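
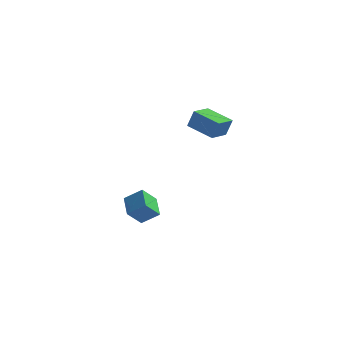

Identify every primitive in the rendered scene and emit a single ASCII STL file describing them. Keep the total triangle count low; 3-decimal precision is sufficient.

solid 
facet normal -0.892 0.376 0.253
outer loop
vertex -0.618 -3.292 2.328
vertex -0.266 -2.331 2.142
vertex -0.886 -3.358 1.482
endloop
endfacet
facet normal -0.339 -0.924 0.179
outer loop
vertex 0.326 -3.869 1.138
vertex -0.618 -3.292 2.328
vertex -0.886 -3.358 1.482
endloop
endfacet
facet normal -0.892 0.376 0.253
outer loop
vertex -0.886 -3.358 1.482
vertex -0.266 -2.331 2.142
vertex -0.534 -2.397 1.296
endloop
endfacet
facet normal -0.301 -0.074 -0.951
outer loop
vertex -0.534 -2.397 1.296
vertex 0.326 -3.869 1.138
vertex -0.886 -3.358 1.482
endloop
endfacet
facet normal 0.301 0.074 0.951
outer loop
vertex -0.618 -3.292 2.328
vertex 0.946 -2.842 1.798
vertex -0.266 -2.331 2.142
endloop
endfacet
facet normal -0.339 -0.924 0.179
outer loop
vertex 0.594 -3.803 1.984
vertex -0.618 -3.292 2.328
vertex 0.326 -3.869 1.138
endloop
endfacet
facet normal 0.301 0.074 0.951
outer loop
vertex 0.594 -3.803 1.984
vertex 0.946 -2.842 1.798
vertex -0.618 -3.292 2.328
endloop
endfacet
facet normal 0.339 0.924 -0.179
outer loop
vertex -0.266 -2.331 2.142
vertex 0.946 -2.842 1.798
vertex -0.534 -2.397 1.296
endloop
endfacet
facet normal -0.301 -0.074 -0.951
outer loop
vertex 0.678 -2.908 0.952
vertex 0.326 -3.869 1.138
vertex -0.534 -2.397 1.296
endloop
endfacet
facet normal 0.339 0.924 -0.179
outer loop
vertex -0.534 -2.397 1.296
vertex 0.946 -2.842 1.798
vertex 0.678 -2.908 0.952
endloop
endfacet
facet normal 0.892 -0.376 -0.253
outer loop
vertex 0.678 -2.908 0.952
vertex 0.594 -3.803 1.984
vertex 0.326 -3.869 1.138
endloop
endfacet
facet normal 0.892 -0.376 -0.253
outer loop
vertex 0.946 -2.842 1.798
vertex 0.594 -3.803 1.984
vertex 0.678 -2.908 0.952
endloop
endfacet
facet normal -0.806 -0.120 -0.580
outer loop
vertex -3.495 -3.632 -4.076
vertex -3.943 -2.661 -3.654
vertex -3.022 -3.079 -4.847
endloop
endfacet
facet normal 0.390 -0.845 -0.366
outer loop
vertex -2.217 -2.959 -4.266
vertex -3.495 -3.632 -4.076
vertex -3.022 -3.079 -4.847
endloop
endfacet
facet normal -0.806 -0.119 -0.580
outer loop
vertex -3.022 -3.079 -4.847
vertex -3.943 -2.661 -3.654
vertex -3.47 -2.107 -4.424
endloop
endfacet
facet normal 0.447 0.522 -0.727
outer loop
vertex -3.47 -2.107 -4.424
vertex -2.217 -2.959 -4.266
vertex -3.022 -3.079 -4.847
endloop
endfacet
facet normal -0.447 -0.522 0.727
outer loop
vertex -3.495 -3.632 -4.076
vertex -3.138 -2.541 -3.073
vertex -3.943 -2.661 -3.654
endloop
endfacet
facet normal 0.390 -0.844 -0.368
outer loop
vertex -2.69 -3.513 -3.496
vertex -3.495 -3.632 -4.076
vertex -2.217 -2.959 -4.266
endloop
endfacet
facet normal -0.446 -0.522 0.727
outer loop
vertex -2.69 -3.513 -3.496
vertex -3.138 -2.541 -3.073
vertex -3.495 -3.632 -4.076
endloop
endfacet
facet normal -0.391 0.844 0.367
outer loop
vertex -3.943 -2.661 -3.654
vertex -3.138 -2.541 -3.073
vertex -3.47 -2.107 -4.424
endloop
endfacet
facet normal 0.447 0.522 -0.727
outer loop
vertex -2.665 -1.988 -3.844
vertex -2.217 -2.959 -4.266
vertex -3.47 -2.107 -4.424
endloop
endfacet
facet normal -0.389 0.845 0.367
outer loop
vertex -3.47 -2.107 -4.424
vertex -3.138 -2.541 -3.073
vertex -2.665 -1.988 -3.844
endloop
endfacet
facet normal 0.805 0.119 0.581
outer loop
vertex -2.665 -1.988 -3.844
vertex -2.69 -3.513 -3.496
vertex -2.217 -2.959 -4.266
endloop
endfacet
facet normal 0.806 0.119 0.580
outer loop
vertex -3.138 -2.541 -3.073
vertex -2.69 -3.513 -3.496
vertex -2.665 -1.988 -3.844
endloop
endfacet

endsolid


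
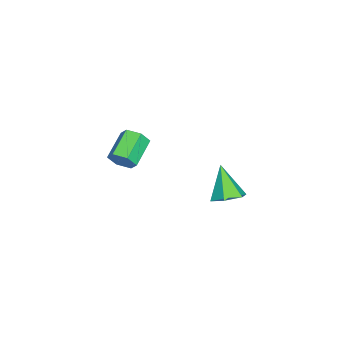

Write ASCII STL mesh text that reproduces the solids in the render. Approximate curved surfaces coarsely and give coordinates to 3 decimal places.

solid 
facet normal 0.897 -0.118 -0.426
outer loop
vertex -1.673 -2.218 -1.037
vertex -2.002 -2.619 -1.619
vertex -1.926 -1.845 -1.674
endloop
endfacet
facet normal 0.299 0.870 0.391
outer loop
vertex -1.673 -2.218 -1.037
vertex -1.926 -1.845 -1.674
vertex -3.19 -2.019 -0.318
endloop
endfacet
facet normal 0.299 0.870 0.391
outer loop
vertex -3.19 -2.019 -0.318
vertex -1.926 -1.845 -1.674
vertex -3.443 -1.646 -0.955
endloop
endfacet
facet normal -0.898 0.116 0.425
outer loop
vertex -3.19 -2.019 -0.318
vertex -3.443 -1.646 -0.955
vertex -3.518 -2.421 -0.901
endloop
endfacet
facet normal 0.897 -0.118 -0.426
outer loop
vertex -1.926 -1.845 -1.674
vertex -2.002 -2.619 -1.619
vertex -2.255 -2.246 -2.256
endloop
endfacet
facet normal -0.131 0.849 -0.511
outer loop
vertex -1.926 -1.845 -1.674
vertex -2.255 -2.246 -2.256
vertex -3.443 -1.646 -0.955
endloop
endfacet
facet normal -0.132 0.849 -0.512
outer loop
vertex -3.443 -1.646 -0.955
vertex -2.255 -2.246 -2.256
vertex -3.771 -2.048 -1.537
endloop
endfacet
facet normal -0.898 0.116 0.425
outer loop
vertex -3.443 -1.646 -0.955
vertex -3.771 -2.048 -1.537
vertex -3.518 -2.421 -0.901
endloop
endfacet
facet normal 0.898 -0.116 -0.425
outer loop
vertex -2.255 -2.246 -2.256
vertex -2.002 -2.619 -1.619
vertex -2.33 -3.021 -2.202
endloop
endfacet
facet normal -0.431 -0.021 -0.902
outer loop
vertex -2.255 -2.246 -2.256
vertex -2.33 -3.021 -2.202
vertex -3.771 -2.048 -1.537
endloop
endfacet
facet normal -0.430 -0.021 -0.902
outer loop
vertex -3.771 -2.048 -1.537
vertex -2.33 -3.021 -2.202
vertex -3.847 -2.822 -1.483
endloop
endfacet
facet normal -0.897 0.118 0.426
outer loop
vertex -3.771 -2.048 -1.537
vertex -3.847 -2.822 -1.483
vertex -3.518 -2.421 -0.901
endloop
endfacet
facet normal 0.898 -0.116 -0.425
outer loop
vertex -2.33 -3.021 -2.202
vertex -2.002 -2.619 -1.619
vertex -2.077 -3.394 -1.565
endloop
endfacet
facet normal -0.299 -0.870 -0.391
outer loop
vertex -2.33 -3.021 -2.202
vertex -2.077 -3.394 -1.565
vertex -3.847 -2.822 -1.483
endloop
endfacet
facet normal -0.299 -0.870 -0.391
outer loop
vertex -3.847 -2.822 -1.483
vertex -2.077 -3.394 -1.565
vertex -3.594 -3.195 -0.846
endloop
endfacet
facet normal -0.897 0.118 0.426
outer loop
vertex -3.847 -2.822 -1.483
vertex -3.594 -3.195 -0.846
vertex -3.518 -2.421 -0.901
endloop
endfacet
facet normal 0.898 -0.116 -0.425
outer loop
vertex -2.077 -3.394 -1.565
vertex -2.002 -2.619 -1.619
vertex -1.749 -2.992 -0.983
endloop
endfacet
facet normal 0.131 -0.849 0.512
outer loop
vertex -2.077 -3.394 -1.565
vertex -1.749 -2.992 -0.983
vertex -3.594 -3.195 -0.846
endloop
endfacet
facet normal 0.131 -0.849 0.511
outer loop
vertex -3.594 -3.195 -0.846
vertex -1.749 -2.992 -0.983
vertex -3.265 -2.794 -0.264
endloop
endfacet
facet normal -0.897 0.118 0.426
outer loop
vertex -3.594 -3.195 -0.846
vertex -3.265 -2.794 -0.264
vertex -3.518 -2.421 -0.901
endloop
endfacet
facet normal 0.897 -0.118 -0.426
outer loop
vertex -1.749 -2.992 -0.983
vertex -2.002 -2.619 -1.619
vertex -1.673 -2.218 -1.037
endloop
endfacet
facet normal 0.431 0.021 0.902
outer loop
vertex -1.749 -2.992 -0.983
vertex -1.673 -2.218 -1.037
vertex -3.265 -2.794 -0.264
endloop
endfacet
facet normal 0.430 0.021 0.902
outer loop
vertex -3.265 -2.794 -0.264
vertex -1.673 -2.218 -1.037
vertex -3.19 -2.019 -0.318
endloop
endfacet
facet normal -0.898 0.116 0.425
outer loop
vertex -3.265 -2.794 -0.264
vertex -3.19 -2.019 -0.318
vertex -3.518 -2.421 -0.901
endloop
endfacet
facet normal 0.455 0.338 -0.824
outer loop
vertex 2.34 3.043 0.378
vertex 1.836 3.74 0.386
vertex 2.588 3.747 0.804
endloop
endfacet
facet normal 0.609 -0.556 0.565
outer loop
vertex 2.34 3.043 0.378
vertex 2.588 3.747 0.804
vertex 1.004 3.12 1.894
endloop
endfacet
facet normal 0.455 0.339 -0.824
outer loop
vertex 2.588 3.747 0.804
vertex 1.836 3.74 0.386
vertex 2.084 4.444 0.813
endloop
endfacet
facet normal 0.450 0.315 0.836
outer loop
vertex 2.588 3.747 0.804
vertex 2.084 4.444 0.813
vertex 1.004 3.12 1.894
endloop
endfacet
facet normal 0.455 0.339 -0.824
outer loop
vertex 2.084 4.444 0.813
vertex 1.836 3.74 0.386
vertex 1.332 4.437 0.395
endloop
endfacet
facet normal -0.330 0.744 0.581
outer loop
vertex 2.084 4.444 0.813
vertex 1.332 4.437 0.395
vertex 1.004 3.12 1.894
endloop
endfacet
facet normal 0.455 0.340 -0.823
outer loop
vertex 1.332 4.437 0.395
vertex 1.836 3.74 0.386
vertex 1.085 3.733 -0.032
endloop
endfacet
facet normal -0.952 0.300 0.056
outer loop
vertex 1.332 4.437 0.395
vertex 1.085 3.733 -0.032
vertex 1.004 3.12 1.894
endloop
endfacet
facet normal 0.455 0.338 -0.824
outer loop
vertex 1.085 3.733 -0.032
vertex 1.836 3.74 0.386
vertex 1.588 3.036 -0.04
endloop
endfacet
facet normal -0.793 -0.570 -0.215
outer loop
vertex 1.085 3.733 -0.032
vertex 1.588 3.036 -0.04
vertex 1.004 3.12 1.894
endloop
endfacet
facet normal 0.455 0.338 -0.824
outer loop
vertex 1.588 3.036 -0.04
vertex 1.836 3.74 0.386
vertex 2.34 3.043 0.378
endloop
endfacet
facet normal -0.013 -0.999 0.040
outer loop
vertex 1.588 3.036 -0.04
vertex 2.34 3.043 0.378
vertex 1.004 3.12 1.894
endloop
endfacet

endsolid


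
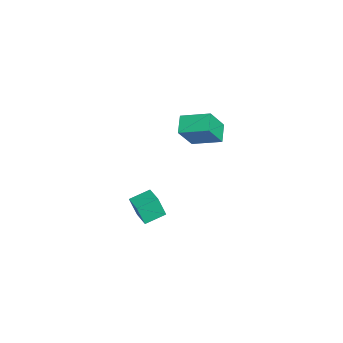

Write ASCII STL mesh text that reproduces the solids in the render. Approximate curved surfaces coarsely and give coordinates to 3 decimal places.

solid 
facet normal -0.385 0.408 -0.828
outer loop
vertex -4.231 3.792 3.415
vertex -3.14 3.66 2.842
vertex -4.74 2.123 2.829
endloop
endfacet
facet normal -0.880 0.106 0.462
outer loop
vertex -4.0 1.34 4.418
vertex -4.231 3.792 3.415
vertex -4.74 2.123 2.829
endloop
endfacet
facet normal -0.385 0.408 -0.828
outer loop
vertex -4.74 2.123 2.829
vertex -3.14 3.66 2.842
vertex -3.649 1.991 2.256
endloop
endfacet
facet normal -0.277 -0.907 -0.318
outer loop
vertex -3.649 1.991 2.256
vertex -4.0 1.34 4.418
vertex -4.74 2.123 2.829
endloop
endfacet
facet normal 0.277 0.907 0.318
outer loop
vertex -4.231 3.792 3.415
vertex -2.4 2.877 4.431
vertex -3.14 3.66 2.842
endloop
endfacet
facet normal -0.880 0.106 0.462
outer loop
vertex -3.491 3.009 5.004
vertex -4.231 3.792 3.415
vertex -4.0 1.34 4.418
endloop
endfacet
facet normal 0.277 0.907 0.318
outer loop
vertex -3.491 3.009 5.004
vertex -2.4 2.877 4.431
vertex -4.231 3.792 3.415
endloop
endfacet
facet normal 0.880 -0.106 -0.462
outer loop
vertex -3.14 3.66 2.842
vertex -2.4 2.877 4.431
vertex -3.649 1.991 2.256
endloop
endfacet
facet normal -0.277 -0.907 -0.318
outer loop
vertex -2.909 1.208 3.845
vertex -4.0 1.34 4.418
vertex -3.649 1.991 2.256
endloop
endfacet
facet normal 0.880 -0.106 -0.462
outer loop
vertex -3.649 1.991 2.256
vertex -2.4 2.877 4.431
vertex -2.909 1.208 3.845
endloop
endfacet
facet normal 0.385 -0.408 0.828
outer loop
vertex -2.909 1.208 3.845
vertex -3.491 3.009 5.004
vertex -4.0 1.34 4.418
endloop
endfacet
facet normal 0.385 -0.408 0.828
outer loop
vertex -2.4 2.877 4.431
vertex -3.491 3.009 5.004
vertex -2.909 1.208 3.845
endloop
endfacet
facet normal -0.921 -0.359 -0.151
outer loop
vertex -4.075 -1.564 -3.018
vertex -4.607 -0.358 -2.644
vertex -4.024 -1.111 -4.405
endloop
endfacet
facet normal 0.388 -0.880 -0.273
outer loop
vertex -2.873 -0.662 -4.216
vertex -4.075 -1.564 -3.018
vertex -4.024 -1.111 -4.405
endloop
endfacet
facet normal -0.921 -0.359 -0.151
outer loop
vertex -4.024 -1.111 -4.405
vertex -4.607 -0.358 -2.644
vertex -4.556 0.095 -4.031
endloop
endfacet
facet normal 0.035 0.310 -0.950
outer loop
vertex -4.556 0.095 -4.031
vertex -2.873 -0.662 -4.216
vertex -4.024 -1.111 -4.405
endloop
endfacet
facet normal -0.035 -0.310 0.950
outer loop
vertex -4.075 -1.564 -3.018
vertex -3.456 0.091 -2.455
vertex -4.607 -0.358 -2.644
endloop
endfacet
facet normal 0.388 -0.880 -0.273
outer loop
vertex -2.924 -1.115 -2.829
vertex -4.075 -1.564 -3.018
vertex -2.873 -0.662 -4.216
endloop
endfacet
facet normal -0.035 -0.310 0.950
outer loop
vertex -2.924 -1.115 -2.829
vertex -3.456 0.091 -2.455
vertex -4.075 -1.564 -3.018
endloop
endfacet
facet normal -0.388 0.880 0.273
outer loop
vertex -4.607 -0.358 -2.644
vertex -3.456 0.091 -2.455
vertex -4.556 0.095 -4.031
endloop
endfacet
facet normal 0.035 0.310 -0.950
outer loop
vertex -3.405 0.544 -3.842
vertex -2.873 -0.662 -4.216
vertex -4.556 0.095 -4.031
endloop
endfacet
facet normal -0.388 0.880 0.273
outer loop
vertex -4.556 0.095 -4.031
vertex -3.456 0.091 -2.455
vertex -3.405 0.544 -3.842
endloop
endfacet
facet normal 0.921 0.359 0.151
outer loop
vertex -3.405 0.544 -3.842
vertex -2.924 -1.115 -2.829
vertex -2.873 -0.662 -4.216
endloop
endfacet
facet normal 0.921 0.359 0.151
outer loop
vertex -3.456 0.091 -2.455
vertex -2.924 -1.115 -2.829
vertex -3.405 0.544 -3.842
endloop
endfacet

endsolid


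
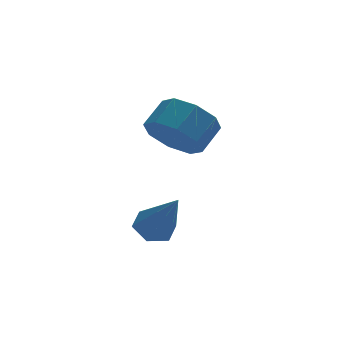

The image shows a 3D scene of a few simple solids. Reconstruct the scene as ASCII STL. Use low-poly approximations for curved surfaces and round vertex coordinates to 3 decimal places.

solid 
facet normal -0.214 0.564 -0.797
outer loop
vertex -3.655 -2.17 -0.939
vertex -3.961 -1.772 -0.575
vertex -3.355 -1.693 -0.682
endloop
endfacet
facet normal 0.874 -0.441 -0.202
outer loop
vertex -3.655 -2.17 -0.939
vertex -3.355 -1.693 -0.682
vertex -3.559 -2.828 0.915
endloop
endfacet
facet normal -0.214 0.565 -0.797
outer loop
vertex -3.355 -1.693 -0.682
vertex -3.961 -1.772 -0.575
vertex -3.66 -1.295 -0.318
endloop
endfacet
facet normal 0.870 0.342 0.355
outer loop
vertex -3.355 -1.693 -0.682
vertex -3.66 -1.295 -0.318
vertex -3.559 -2.828 0.915
endloop
endfacet
facet normal -0.214 0.565 -0.797
outer loop
vertex -3.66 -1.295 -0.318
vertex -3.961 -1.772 -0.575
vertex -4.266 -1.374 -0.211
endloop
endfacet
facet normal 0.055 0.628 0.776
outer loop
vertex -3.66 -1.295 -0.318
vertex -4.266 -1.374 -0.211
vertex -3.559 -2.828 0.915
endloop
endfacet
facet normal -0.215 0.564 -0.797
outer loop
vertex -4.266 -1.374 -0.211
vertex -3.961 -1.772 -0.575
vertex -4.566 -1.851 -0.468
endloop
endfacet
facet normal -0.756 0.130 0.642
outer loop
vertex -4.266 -1.374 -0.211
vertex -4.566 -1.851 -0.468
vertex -3.559 -2.828 0.915
endloop
endfacet
facet normal -0.215 0.566 -0.796
outer loop
vertex -4.566 -1.851 -0.468
vertex -3.961 -1.772 -0.575
vertex -4.261 -2.249 -0.833
endloop
endfacet
facet normal -0.752 -0.654 0.085
outer loop
vertex -4.566 -1.851 -0.468
vertex -4.261 -2.249 -0.833
vertex -3.559 -2.828 0.915
endloop
endfacet
facet normal -0.213 0.565 -0.797
outer loop
vertex -4.261 -2.249 -0.833
vertex -3.961 -1.772 -0.575
vertex -3.655 -2.17 -0.939
endloop
endfacet
facet normal 0.064 -0.939 -0.337
outer loop
vertex -4.261 -2.249 -0.833
vertex -3.655 -2.17 -0.939
vertex -3.559 -2.828 0.915
endloop
endfacet
facet normal -0.629 -0.530 -0.569
outer loop
vertex -2.774 -1.583 2.323
vertex -3.248 -0.837 2.153
vertex -2.549 -1.25 1.764
endloop
endfacet
facet normal 0.705 -0.697 -0.132
outer loop
vertex -2.774 -1.583 2.323
vertex -2.549 -1.25 1.764
vertex -2.138 -1.049 2.897
endloop
endfacet
facet normal 0.705 -0.696 -0.132
outer loop
vertex -2.138 -1.049 2.897
vertex -2.549 -1.25 1.764
vertex -1.913 -0.715 2.338
endloop
endfacet
facet normal 0.629 0.529 0.569
outer loop
vertex -2.138 -1.049 2.897
vertex -1.913 -0.715 2.338
vertex -2.612 -0.303 2.727
endloop
endfacet
facet normal -0.629 -0.530 -0.568
outer loop
vertex -2.549 -1.25 1.764
vertex -3.248 -0.837 2.153
vertex -2.734 -0.675 1.432
endloop
endfacet
facet normal 0.729 -0.151 -0.667
outer loop
vertex -2.549 -1.25 1.764
vertex -2.734 -0.675 1.432
vertex -1.913 -0.715 2.338
endloop
endfacet
facet normal 0.729 -0.150 -0.668
outer loop
vertex -1.913 -0.715 2.338
vertex -2.734 -0.675 1.432
vertex -2.098 -0.14 2.007
endloop
endfacet
facet normal 0.629 0.530 0.569
outer loop
vertex -1.913 -0.715 2.338
vertex -2.098 -0.14 2.007
vertex -2.612 -0.303 2.727
endloop
endfacet
facet normal -0.630 -0.529 -0.568
outer loop
vertex -2.734 -0.675 1.432
vertex -3.248 -0.837 2.153
vertex -3.219 -0.195 1.523
endloop
endfacet
facet normal 0.327 0.484 -0.812
outer loop
vertex -2.734 -0.675 1.432
vertex -3.219 -0.195 1.523
vertex -2.098 -0.14 2.007
endloop
endfacet
facet normal 0.327 0.484 -0.812
outer loop
vertex -2.098 -0.14 2.007
vertex -3.219 -0.195 1.523
vertex -2.583 0.34 2.098
endloop
endfacet
facet normal 0.630 0.528 0.569
outer loop
vertex -2.098 -0.14 2.007
vertex -2.583 0.34 2.098
vertex -2.612 -0.303 2.727
endloop
endfacet
facet normal -0.629 -0.530 -0.569
outer loop
vertex -3.219 -0.195 1.523
vertex -3.248 -0.837 2.153
vertex -3.722 -0.091 1.983
endloop
endfacet
facet normal -0.267 0.835 -0.481
outer loop
vertex -3.219 -0.195 1.523
vertex -3.722 -0.091 1.983
vertex -2.583 0.34 2.098
endloop
endfacet
facet normal -0.268 0.835 -0.481
outer loop
vertex -2.583 0.34 2.098
vertex -3.722 -0.091 1.983
vertex -3.086 0.443 2.557
endloop
endfacet
facet normal 0.629 0.529 0.570
outer loop
vertex -2.583 0.34 2.098
vertex -3.086 0.443 2.557
vertex -2.612 -0.303 2.727
endloop
endfacet
facet normal -0.629 -0.529 -0.569
outer loop
vertex -3.722 -0.091 1.983
vertex -3.248 -0.837 2.153
vertex -3.947 -0.425 2.542
endloop
endfacet
facet normal -0.705 0.697 0.133
outer loop
vertex -3.722 -0.091 1.983
vertex -3.947 -0.425 2.542
vertex -3.086 0.443 2.557
endloop
endfacet
facet normal -0.705 0.697 0.131
outer loop
vertex -3.086 0.443 2.557
vertex -3.947 -0.425 2.542
vertex -3.311 0.11 3.116
endloop
endfacet
facet normal 0.629 0.530 0.569
outer loop
vertex -3.086 0.443 2.557
vertex -3.311 0.11 3.116
vertex -2.612 -0.303 2.727
endloop
endfacet
facet normal -0.629 -0.530 -0.569
outer loop
vertex -3.947 -0.425 2.542
vertex -3.248 -0.837 2.153
vertex -3.762 -1.0 2.873
endloop
endfacet
facet normal -0.729 0.150 0.668
outer loop
vertex -3.947 -0.425 2.542
vertex -3.762 -1.0 2.873
vertex -3.311 0.11 3.116
endloop
endfacet
facet normal -0.730 0.150 0.667
outer loop
vertex -3.311 0.11 3.116
vertex -3.762 -1.0 2.873
vertex -3.126 -0.465 3.448
endloop
endfacet
facet normal 0.629 0.530 0.568
outer loop
vertex -3.311 0.11 3.116
vertex -3.126 -0.465 3.448
vertex -2.612 -0.303 2.727
endloop
endfacet
facet normal -0.630 -0.528 -0.569
outer loop
vertex -3.762 -1.0 2.873
vertex -3.248 -0.837 2.153
vertex -3.277 -1.48 2.782
endloop
endfacet
facet normal -0.327 -0.484 0.812
outer loop
vertex -3.762 -1.0 2.873
vertex -3.277 -1.48 2.782
vertex -3.126 -0.465 3.448
endloop
endfacet
facet normal -0.327 -0.484 0.812
outer loop
vertex -3.126 -0.465 3.448
vertex -3.277 -1.48 2.782
vertex -2.641 -0.945 3.357
endloop
endfacet
facet normal 0.630 0.529 0.568
outer loop
vertex -3.126 -0.465 3.448
vertex -2.641 -0.945 3.357
vertex -2.612 -0.303 2.727
endloop
endfacet
facet normal -0.629 -0.529 -0.570
outer loop
vertex -3.277 -1.48 2.782
vertex -3.248 -0.837 2.153
vertex -2.774 -1.583 2.323
endloop
endfacet
facet normal 0.268 -0.835 0.481
outer loop
vertex -3.277 -1.48 2.782
vertex -2.774 -1.583 2.323
vertex -2.641 -0.945 3.357
endloop
endfacet
facet normal 0.267 -0.835 0.481
outer loop
vertex -2.641 -0.945 3.357
vertex -2.774 -1.583 2.323
vertex -2.138 -1.049 2.897
endloop
endfacet
facet normal 0.629 0.530 0.569
outer loop
vertex -2.641 -0.945 3.357
vertex -2.138 -1.049 2.897
vertex -2.612 -0.303 2.727
endloop
endfacet

endsolid


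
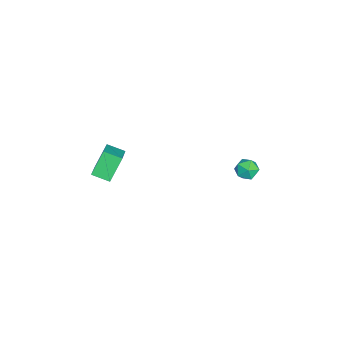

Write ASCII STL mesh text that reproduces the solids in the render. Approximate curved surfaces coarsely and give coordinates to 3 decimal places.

solid 
facet normal -0.496 0.351 0.794
outer loop
vertex -2.528 -3.925 1.946
vertex -2.355 -2.868 1.587
vertex -4.263 -3.999 0.896
endloop
endfacet
facet normal -0.153 -0.936 0.318
outer loop
vertex -3.425 -4.592 -0.447
vertex -2.528 -3.925 1.946
vertex -4.263 -3.999 0.896
endloop
endfacet
facet normal -0.496 0.352 0.794
outer loop
vertex -4.263 -3.999 0.896
vertex -2.355 -2.868 1.587
vertex -4.09 -2.942 0.536
endloop
endfacet
facet normal -0.855 -0.036 -0.517
outer loop
vertex -4.09 -2.942 0.536
vertex -3.425 -4.592 -0.447
vertex -4.263 -3.999 0.896
endloop
endfacet
facet normal 0.855 0.036 0.518
outer loop
vertex -2.528 -3.925 1.946
vertex -1.517 -3.461 0.244
vertex -2.355 -2.868 1.587
endloop
endfacet
facet normal -0.153 -0.936 0.318
outer loop
vertex -1.69 -4.518 0.604
vertex -2.528 -3.925 1.946
vertex -3.425 -4.592 -0.447
endloop
endfacet
facet normal 0.855 0.036 0.518
outer loop
vertex -1.69 -4.518 0.604
vertex -1.517 -3.461 0.244
vertex -2.528 -3.925 1.946
endloop
endfacet
facet normal 0.153 0.936 -0.318
outer loop
vertex -2.355 -2.868 1.587
vertex -1.517 -3.461 0.244
vertex -4.09 -2.942 0.536
endloop
endfacet
facet normal -0.855 -0.036 -0.518
outer loop
vertex -3.252 -3.535 -0.806
vertex -3.425 -4.592 -0.447
vertex -4.09 -2.942 0.536
endloop
endfacet
facet normal 0.153 0.936 -0.318
outer loop
vertex -4.09 -2.942 0.536
vertex -1.517 -3.461 0.244
vertex -3.252 -3.535 -0.806
endloop
endfacet
facet normal 0.496 -0.351 -0.794
outer loop
vertex -3.252 -3.535 -0.806
vertex -1.69 -4.518 0.604
vertex -3.425 -4.592 -0.447
endloop
endfacet
facet normal 0.496 -0.352 -0.794
outer loop
vertex -1.517 -3.461 0.244
vertex -1.69 -4.518 0.604
vertex -3.252 -3.535 -0.806
endloop
endfacet
facet normal -0.999 0.014 -0.034
outer loop
vertex -2.957 3.844 0.846
vertex -2.985 3.662 1.591
vertex -2.967 4.399 1.376
endloop
endfacet
facet normal -0.723 0.470 -0.506
outer loop
vertex -2.957 3.844 0.846
vertex -2.967 4.399 1.376
vertex -2.503 4.457 0.767
endloop
endfacet
facet normal -0.301 0.101 -0.948
outer loop
vertex -2.957 3.844 0.846
vertex -2.503 4.457 0.767
vertex -2.233 3.757 0.607
endloop
endfacet
facet normal -0.317 -0.582 -0.749
outer loop
vertex -2.957 3.844 0.846
vertex -2.233 3.757 0.607
vertex -2.531 3.265 1.116
endloop
endfacet
facet normal -0.749 -0.637 -0.184
outer loop
vertex -2.957 3.844 0.846
vertex -2.531 3.265 1.116
vertex -2.985 3.662 1.591
endloop
endfacet
facet normal -0.315 0.937 -0.151
outer loop
vertex -2.503 4.457 0.767
vertex -2.967 4.399 1.376
vertex -2.249 4.655 1.464
endloop
endfacet
facet normal -0.763 0.198 0.615
outer loop
vertex -2.967 4.399 1.376
vertex -2.985 3.662 1.591
vertex -2.547 4.163 1.973
endloop
endfacet
facet normal -0.358 -0.856 0.373
outer loop
vertex -2.985 3.662 1.591
vertex -2.531 3.265 1.116
vertex -2.277 3.463 1.813
endloop
endfacet
facet normal 0.340 -0.768 -0.543
outer loop
vertex -2.531 3.265 1.116
vertex -2.233 3.757 0.607
vertex -1.813 3.521 1.204
endloop
endfacet
facet normal 0.367 0.340 -0.866
outer loop
vertex -2.233 3.757 0.607
vertex -2.503 4.457 0.767
vertex -1.795 4.258 0.989
endloop
endfacet
facet normal 0.317 0.582 0.749
outer loop
vertex -1.823 4.076 1.734
vertex -2.249 4.655 1.464
vertex -2.547 4.163 1.973
endloop
endfacet
facet normal 0.301 -0.101 0.948
outer loop
vertex -1.823 4.076 1.734
vertex -2.547 4.163 1.973
vertex -2.277 3.463 1.813
endloop
endfacet
facet normal 0.723 -0.470 0.506
outer loop
vertex -1.823 4.076 1.734
vertex -2.277 3.463 1.813
vertex -1.813 3.521 1.204
endloop
endfacet
facet normal 0.999 -0.014 0.034
outer loop
vertex -1.823 4.076 1.734
vertex -1.813 3.521 1.204
vertex -1.795 4.258 0.989
endloop
endfacet
facet normal 0.749 0.637 0.184
outer loop
vertex -1.823 4.076 1.734
vertex -1.795 4.258 0.989
vertex -2.249 4.655 1.464
endloop
endfacet
facet normal -0.340 0.768 0.543
outer loop
vertex -2.547 4.163 1.973
vertex -2.249 4.655 1.464
vertex -2.967 4.399 1.376
endloop
endfacet
facet normal -0.367 -0.340 0.866
outer loop
vertex -2.277 3.463 1.813
vertex -2.547 4.163 1.973
vertex -2.985 3.662 1.591
endloop
endfacet
facet normal 0.315 -0.937 0.151
outer loop
vertex -1.813 3.521 1.204
vertex -2.277 3.463 1.813
vertex -2.531 3.265 1.116
endloop
endfacet
facet normal 0.763 -0.198 -0.615
outer loop
vertex -1.795 4.258 0.989
vertex -1.813 3.521 1.204
vertex -2.233 3.757 0.607
endloop
endfacet
facet normal 0.358 0.856 -0.373
outer loop
vertex -2.249 4.655 1.464
vertex -1.795 4.258 0.989
vertex -2.503 4.457 0.767
endloop
endfacet

endsolid


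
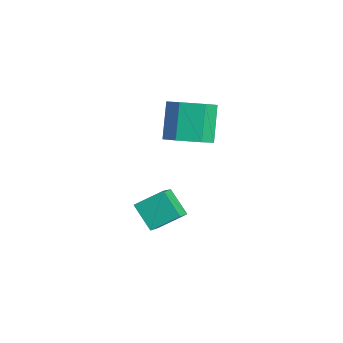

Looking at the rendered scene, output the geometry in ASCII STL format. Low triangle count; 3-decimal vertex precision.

solid 
facet normal -0.788 -0.005 0.616
outer loop
vertex -1.038 0.601 -0.741
vertex -1.884 1.542 -1.815
vertex -1.395 -0.247 -1.204
endloop
endfacet
facet normal 0.510 -0.568 0.647
outer loop
vertex -0.576 -0.242 -1.845
vertex -1.038 0.601 -0.741
vertex -1.395 -0.247 -1.204
endloop
endfacet
facet normal -0.788 -0.005 0.616
outer loop
vertex -1.395 -0.247 -1.204
vertex -1.884 1.542 -1.815
vertex -2.241 0.694 -2.278
endloop
endfacet
facet normal -0.346 -0.824 -0.449
outer loop
vertex -2.241 0.694 -2.278
vertex -0.576 -0.242 -1.845
vertex -1.395 -0.247 -1.204
endloop
endfacet
facet normal 0.346 0.824 0.449
outer loop
vertex -1.038 0.601 -0.741
vertex -1.065 1.547 -2.456
vertex -1.884 1.542 -1.815
endloop
endfacet
facet normal 0.510 -0.568 0.647
outer loop
vertex -0.219 0.606 -1.382
vertex -1.038 0.601 -0.741
vertex -0.576 -0.242 -1.845
endloop
endfacet
facet normal 0.346 0.824 0.449
outer loop
vertex -0.219 0.606 -1.382
vertex -1.065 1.547 -2.456
vertex -1.038 0.601 -0.741
endloop
endfacet
facet normal -0.510 0.568 -0.647
outer loop
vertex -1.884 1.542 -1.815
vertex -1.065 1.547 -2.456
vertex -2.241 0.694 -2.278
endloop
endfacet
facet normal -0.346 -0.824 -0.449
outer loop
vertex -1.422 0.699 -2.919
vertex -0.576 -0.242 -1.845
vertex -2.241 0.694 -2.278
endloop
endfacet
facet normal -0.510 0.568 -0.647
outer loop
vertex -2.241 0.694 -2.278
vertex -1.065 1.547 -2.456
vertex -1.422 0.699 -2.919
endloop
endfacet
facet normal 0.788 0.005 -0.616
outer loop
vertex -1.422 0.699 -2.919
vertex -0.219 0.606 -1.382
vertex -0.576 -0.242 -1.845
endloop
endfacet
facet normal 0.788 0.005 -0.616
outer loop
vertex -1.065 1.547 -2.456
vertex -0.219 0.606 -1.382
vertex -1.422 0.699 -2.919
endloop
endfacet
facet normal 0.454 -0.460 -0.763
outer loop
vertex -0.8 1.879 1.068
vertex -1.467 1.893 0.663
vertex -0.963 2.485 0.606
endloop
endfacet
facet normal 0.866 0.429 0.257
outer loop
vertex -0.8 1.879 1.068
vertex -0.963 2.485 0.606
vertex -1.427 2.513 2.122
endloop
endfacet
facet normal 0.866 0.429 0.257
outer loop
vertex -1.427 2.513 2.122
vertex -0.963 2.485 0.606
vertex -1.59 3.12 1.659
endloop
endfacet
facet normal -0.454 0.460 0.763
outer loop
vertex -1.427 2.513 2.122
vertex -1.59 3.12 1.659
vertex -2.093 2.527 1.717
endloop
endfacet
facet normal 0.454 -0.460 -0.763
outer loop
vertex -0.963 2.485 0.606
vertex -1.467 1.893 0.663
vertex -1.629 2.499 0.201
endloop
endfacet
facet normal 0.253 0.888 -0.385
outer loop
vertex -0.963 2.485 0.606
vertex -1.629 2.499 0.201
vertex -1.59 3.12 1.659
endloop
endfacet
facet normal 0.253 0.888 -0.385
outer loop
vertex -1.59 3.12 1.659
vertex -1.629 2.499 0.201
vertex -2.256 3.134 1.254
endloop
endfacet
facet normal -0.454 0.460 0.763
outer loop
vertex -1.59 3.12 1.659
vertex -2.256 3.134 1.254
vertex -2.093 2.527 1.717
endloop
endfacet
facet normal 0.454 -0.460 -0.763
outer loop
vertex -1.629 2.499 0.201
vertex -1.467 1.893 0.663
vertex -2.133 1.907 0.258
endloop
endfacet
facet normal -0.613 0.460 -0.642
outer loop
vertex -1.629 2.499 0.201
vertex -2.133 1.907 0.258
vertex -2.256 3.134 1.254
endloop
endfacet
facet normal -0.614 0.459 -0.642
outer loop
vertex -2.256 3.134 1.254
vertex -2.133 1.907 0.258
vertex -2.76 2.541 1.312
endloop
endfacet
facet normal -0.454 0.460 0.763
outer loop
vertex -2.256 3.134 1.254
vertex -2.76 2.541 1.312
vertex -2.093 2.527 1.717
endloop
endfacet
facet normal 0.454 -0.460 -0.763
outer loop
vertex -2.133 1.907 0.258
vertex -1.467 1.893 0.663
vertex -1.97 1.3 0.721
endloop
endfacet
facet normal -0.866 -0.429 -0.257
outer loop
vertex -2.133 1.907 0.258
vertex -1.97 1.3 0.721
vertex -2.76 2.541 1.312
endloop
endfacet
facet normal -0.866 -0.429 -0.257
outer loop
vertex -2.76 2.541 1.312
vertex -1.97 1.3 0.721
vertex -2.597 1.935 1.774
endloop
endfacet
facet normal -0.454 0.460 0.763
outer loop
vertex -2.76 2.541 1.312
vertex -2.597 1.935 1.774
vertex -2.093 2.527 1.717
endloop
endfacet
facet normal 0.454 -0.460 -0.763
outer loop
vertex -1.97 1.3 0.721
vertex -1.467 1.893 0.663
vertex -1.304 1.286 1.126
endloop
endfacet
facet normal -0.253 -0.888 0.385
outer loop
vertex -1.97 1.3 0.721
vertex -1.304 1.286 1.126
vertex -2.597 1.935 1.774
endloop
endfacet
facet normal -0.253 -0.888 0.385
outer loop
vertex -2.597 1.935 1.774
vertex -1.304 1.286 1.126
vertex -1.931 1.921 2.179
endloop
endfacet
facet normal -0.454 0.460 0.763
outer loop
vertex -2.597 1.935 1.774
vertex -1.931 1.921 2.179
vertex -2.093 2.527 1.717
endloop
endfacet
facet normal 0.454 -0.460 -0.763
outer loop
vertex -1.304 1.286 1.126
vertex -1.467 1.893 0.663
vertex -0.8 1.879 1.068
endloop
endfacet
facet normal 0.614 -0.459 0.642
outer loop
vertex -1.304 1.286 1.126
vertex -0.8 1.879 1.068
vertex -1.931 1.921 2.179
endloop
endfacet
facet normal 0.613 -0.460 0.642
outer loop
vertex -1.931 1.921 2.179
vertex -0.8 1.879 1.068
vertex -1.427 2.513 2.122
endloop
endfacet
facet normal -0.454 0.460 0.763
outer loop
vertex -1.931 1.921 2.179
vertex -1.427 2.513 2.122
vertex -2.093 2.527 1.717
endloop
endfacet

endsolid


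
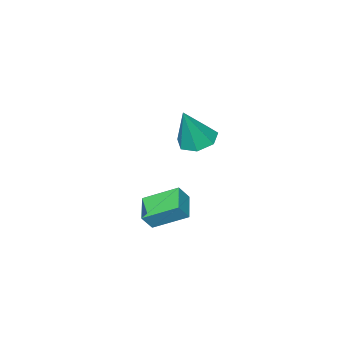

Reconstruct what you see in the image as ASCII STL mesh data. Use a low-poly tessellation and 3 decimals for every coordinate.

solid 
facet normal -0.394 0.011 -0.919
outer loop
vertex 0.335 -0.731 1.607
vertex -0.531 -0.619 1.979
vertex 0.092 0.049 1.72
endloop
endfacet
facet normal 0.955 0.297 0.007
outer loop
vertex 0.335 -0.731 1.607
vertex 0.092 0.049 1.72
vertex 0.291 -0.641 3.901
endloop
endfacet
facet normal -0.393 0.010 -0.919
outer loop
vertex 0.092 0.049 1.72
vertex -0.531 -0.619 1.979
vertex -0.621 0.325 2.028
endloop
endfacet
facet normal 0.437 0.868 0.235
outer loop
vertex 0.092 0.049 1.72
vertex -0.621 0.325 2.028
vertex 0.291 -0.641 3.901
endloop
endfacet
facet normal -0.394 0.010 -0.919
outer loop
vertex -0.621 0.325 2.028
vertex -0.531 -0.619 1.979
vertex -1.266 -0.109 2.3
endloop
endfacet
facet normal -0.296 0.783 0.548
outer loop
vertex -0.621 0.325 2.028
vertex -1.266 -0.109 2.3
vertex 0.291 -0.641 3.901
endloop
endfacet
facet normal -0.394 0.011 -0.919
outer loop
vertex -1.266 -0.109 2.3
vertex -0.531 -0.619 1.979
vertex -1.359 -0.928 2.33
endloop
endfacet
facet normal -0.695 0.105 0.711
outer loop
vertex -1.266 -0.109 2.3
vertex -1.359 -0.928 2.33
vertex 0.291 -0.641 3.901
endloop
endfacet
facet normal -0.394 0.010 -0.919
outer loop
vertex -1.359 -0.928 2.33
vertex -0.531 -0.619 1.979
vertex -0.828 -1.514 2.096
endloop
endfacet
facet normal -0.458 -0.655 0.601
outer loop
vertex -1.359 -0.928 2.33
vertex -0.828 -1.514 2.096
vertex 0.291 -0.641 3.901
endloop
endfacet
facet normal -0.393 0.010 -0.920
outer loop
vertex -0.828 -1.514 2.096
vertex -0.531 -0.619 1.979
vertex -0.074 -1.426 1.775
endloop
endfacet
facet normal 0.236 -0.924 0.301
outer loop
vertex -0.828 -1.514 2.096
vertex -0.074 -1.426 1.775
vertex 0.291 -0.641 3.901
endloop
endfacet
facet normal -0.394 0.009 -0.919
outer loop
vertex -0.074 -1.426 1.775
vertex -0.531 -0.619 1.979
vertex 0.335 -0.731 1.607
endloop
endfacet
facet normal 0.865 -0.500 0.036
outer loop
vertex -0.074 -1.426 1.775
vertex 0.335 -0.731 1.607
vertex 0.291 -0.641 3.901
endloop
endfacet
facet normal -0.559 0.123 -0.820
outer loop
vertex -0.635 -1.264 -2.067
vertex 0.256 -0.257 -2.524
vertex 0.384 -2.569 -2.958
endloop
endfacet
facet normal -0.627 -0.709 0.322
outer loop
vertex 0.904 -2.683 -2.196
vertex -0.635 -1.264 -2.067
vertex 0.384 -2.569 -2.958
endloop
endfacet
facet normal -0.559 0.123 -0.820
outer loop
vertex 0.384 -2.569 -2.958
vertex 0.256 -0.257 -2.524
vertex 1.275 -1.562 -3.415
endloop
endfacet
facet normal 0.542 -0.694 -0.474
outer loop
vertex 1.275 -1.562 -3.415
vertex 0.904 -2.683 -2.196
vertex 0.384 -2.569 -2.958
endloop
endfacet
facet normal -0.542 0.694 0.474
outer loop
vertex -0.635 -1.264 -2.067
vertex 0.776 -0.371 -1.762
vertex 0.256 -0.257 -2.524
endloop
endfacet
facet normal -0.627 -0.709 0.322
outer loop
vertex -0.115 -1.378 -1.305
vertex -0.635 -1.264 -2.067
vertex 0.904 -2.683 -2.196
endloop
endfacet
facet normal -0.542 0.694 0.474
outer loop
vertex -0.115 -1.378 -1.305
vertex 0.776 -0.371 -1.762
vertex -0.635 -1.264 -2.067
endloop
endfacet
facet normal 0.627 0.709 -0.322
outer loop
vertex 0.256 -0.257 -2.524
vertex 0.776 -0.371 -1.762
vertex 1.275 -1.562 -3.415
endloop
endfacet
facet normal 0.542 -0.694 -0.474
outer loop
vertex 1.795 -1.676 -2.653
vertex 0.904 -2.683 -2.196
vertex 1.275 -1.562 -3.415
endloop
endfacet
facet normal 0.627 0.709 -0.322
outer loop
vertex 1.275 -1.562 -3.415
vertex 0.776 -0.371 -1.762
vertex 1.795 -1.676 -2.653
endloop
endfacet
facet normal 0.559 -0.123 0.820
outer loop
vertex 1.795 -1.676 -2.653
vertex -0.115 -1.378 -1.305
vertex 0.904 -2.683 -2.196
endloop
endfacet
facet normal 0.559 -0.123 0.820
outer loop
vertex 0.776 -0.371 -1.762
vertex -0.115 -1.378 -1.305
vertex 1.795 -1.676 -2.653
endloop
endfacet

endsolid


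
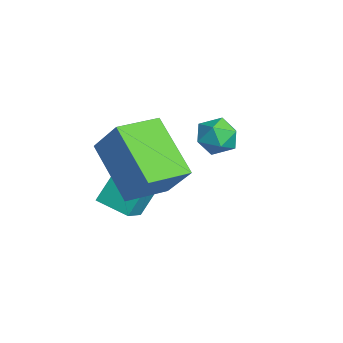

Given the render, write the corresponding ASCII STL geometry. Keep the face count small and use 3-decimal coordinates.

solid 
facet normal -0.741 0.575 -0.348
outer loop
vertex -3.88 -0.828 -2.354
vertex -4.226 -0.947 -1.814
vertex -3.82 -0.437 -1.836
endloop
endfacet
facet normal -0.109 0.799 -0.591
outer loop
vertex -3.88 -0.828 -2.354
vertex -3.82 -0.437 -1.836
vertex -3.291 -0.614 -2.173
endloop
endfacet
facet normal 0.196 0.261 -0.945
outer loop
vertex -3.88 -0.828 -2.354
vertex -3.291 -0.614 -2.173
vertex -3.37 -1.233 -2.36
endloop
endfacet
facet normal -0.248 -0.299 -0.922
outer loop
vertex -3.88 -0.828 -2.354
vertex -3.37 -1.233 -2.36
vertex -3.947 -1.439 -2.138
endloop
endfacet
facet normal -0.827 -0.105 -0.553
outer loop
vertex -3.88 -0.828 -2.354
vertex -3.947 -1.439 -2.138
vertex -4.226 -0.947 -1.814
endloop
endfacet
facet normal 0.301 0.953 -0.027
outer loop
vertex -3.291 -0.614 -2.173
vertex -3.82 -0.437 -1.836
vertex -3.273 -0.601 -1.522
endloop
endfacet
facet normal -0.720 0.589 0.366
outer loop
vertex -3.82 -0.437 -1.836
vertex -4.226 -0.947 -1.814
vertex -3.85 -0.807 -1.3
endloop
endfacet
facet normal -0.860 -0.510 0.034
outer loop
vertex -4.226 -0.947 -1.814
vertex -3.947 -1.439 -2.138
vertex -3.929 -1.426 -1.487
endloop
endfacet
facet normal 0.077 -0.823 -0.563
outer loop
vertex -3.947 -1.439 -2.138
vertex -3.37 -1.233 -2.36
vertex -3.4 -1.603 -1.824
endloop
endfacet
facet normal 0.794 0.081 -0.603
outer loop
vertex -3.37 -1.233 -2.36
vertex -3.291 -0.614 -2.173
vertex -2.994 -1.093 -1.846
endloop
endfacet
facet normal 0.248 0.299 0.922
outer loop
vertex -3.34 -1.212 -1.306
vertex -3.273 -0.601 -1.522
vertex -3.85 -0.807 -1.3
endloop
endfacet
facet normal -0.196 -0.261 0.945
outer loop
vertex -3.34 -1.212 -1.306
vertex -3.85 -0.807 -1.3
vertex -3.929 -1.426 -1.487
endloop
endfacet
facet normal 0.109 -0.799 0.591
outer loop
vertex -3.34 -1.212 -1.306
vertex -3.929 -1.426 -1.487
vertex -3.4 -1.603 -1.824
endloop
endfacet
facet normal 0.741 -0.575 0.348
outer loop
vertex -3.34 -1.212 -1.306
vertex -3.4 -1.603 -1.824
vertex -2.994 -1.093 -1.846
endloop
endfacet
facet normal 0.827 0.105 0.553
outer loop
vertex -3.34 -1.212 -1.306
vertex -2.994 -1.093 -1.846
vertex -3.273 -0.601 -1.522
endloop
endfacet
facet normal -0.077 0.823 0.563
outer loop
vertex -3.85 -0.807 -1.3
vertex -3.273 -0.601 -1.522
vertex -3.82 -0.437 -1.836
endloop
endfacet
facet normal -0.794 -0.081 0.603
outer loop
vertex -3.929 -1.426 -1.487
vertex -3.85 -0.807 -1.3
vertex -4.226 -0.947 -1.814
endloop
endfacet
facet normal -0.301 -0.953 0.027
outer loop
vertex -3.4 -1.603 -1.824
vertex -3.929 -1.426 -1.487
vertex -3.947 -1.439 -2.138
endloop
endfacet
facet normal 0.720 -0.589 -0.366
outer loop
vertex -2.994 -1.093 -1.846
vertex -3.4 -1.603 -1.824
vertex -3.37 -1.233 -2.36
endloop
endfacet
facet normal 0.860 0.510 -0.034
outer loop
vertex -3.273 -0.601 -1.522
vertex -2.994 -1.093 -1.846
vertex -3.291 -0.614 -2.173
endloop
endfacet
facet normal -0.695 0.505 -0.512
outer loop
vertex -3.748 -3.317 -2.721
vertex -3.062 -2.638 -2.982
vertex -3.492 -3.951 -3.695
endloop
endfacet
facet normal -0.687 -0.678 0.261
outer loop
vertex -2.818 -4.442 -3.198
vertex -3.748 -3.317 -2.721
vertex -3.492 -3.951 -3.695
endloop
endfacet
facet normal -0.694 0.506 -0.513
outer loop
vertex -3.492 -3.951 -3.695
vertex -3.062 -2.638 -2.982
vertex -2.805 -3.273 -3.956
endloop
endfacet
facet normal 0.215 -0.533 -0.818
outer loop
vertex -2.805 -3.273 -3.956
vertex -2.818 -4.442 -3.198
vertex -3.492 -3.951 -3.695
endloop
endfacet
facet normal -0.216 0.532 0.819
outer loop
vertex -3.748 -3.317 -2.721
vertex -2.388 -3.129 -2.485
vertex -3.062 -2.638 -2.982
endloop
endfacet
facet normal -0.687 -0.678 0.261
outer loop
vertex -3.075 -3.807 -2.224
vertex -3.748 -3.317 -2.721
vertex -2.818 -4.442 -3.198
endloop
endfacet
facet normal -0.216 0.533 0.818
outer loop
vertex -3.075 -3.807 -2.224
vertex -2.388 -3.129 -2.485
vertex -3.748 -3.317 -2.721
endloop
endfacet
facet normal 0.687 0.678 -0.261
outer loop
vertex -3.062 -2.638 -2.982
vertex -2.388 -3.129 -2.485
vertex -2.805 -3.273 -3.956
endloop
endfacet
facet normal 0.216 -0.533 -0.818
outer loop
vertex -2.132 -3.763 -3.459
vertex -2.818 -4.442 -3.198
vertex -2.805 -3.273 -3.956
endloop
endfacet
facet normal 0.687 0.678 -0.261
outer loop
vertex -2.805 -3.273 -3.956
vertex -2.388 -3.129 -2.485
vertex -2.132 -3.763 -3.459
endloop
endfacet
facet normal 0.695 -0.505 0.512
outer loop
vertex -2.132 -3.763 -3.459
vertex -3.075 -3.807 -2.224
vertex -2.818 -4.442 -3.198
endloop
endfacet
facet normal 0.694 -0.506 0.512
outer loop
vertex -2.388 -3.129 -2.485
vertex -3.075 -3.807 -2.224
vertex -2.132 -3.763 -3.459
endloop
endfacet
facet normal -0.544 -0.302 -0.783
outer loop
vertex -2.263 -4.576 -0.809
vertex -2.73 -3.381 -0.945
vertex -0.824 -4.146 -1.973
endloop
endfacet
facet normal 0.362 -0.926 0.105
outer loop
vertex -0.09 -3.739 -0.915
vertex -2.263 -4.576 -0.809
vertex -0.824 -4.146 -1.973
endloop
endfacet
facet normal -0.544 -0.302 -0.783
outer loop
vertex -0.824 -4.146 -1.973
vertex -2.73 -3.381 -0.945
vertex -1.291 -2.951 -2.109
endloop
endfacet
facet normal 0.757 0.226 -0.612
outer loop
vertex -1.291 -2.951 -2.109
vertex -0.09 -3.739 -0.915
vertex -0.824 -4.146 -1.973
endloop
endfacet
facet normal -0.757 -0.226 0.612
outer loop
vertex -2.263 -4.576 -0.809
vertex -1.996 -2.974 0.113
vertex -2.73 -3.381 -0.945
endloop
endfacet
facet normal 0.362 -0.926 0.105
outer loop
vertex -1.529 -4.169 0.249
vertex -2.263 -4.576 -0.809
vertex -0.09 -3.739 -0.915
endloop
endfacet
facet normal -0.757 -0.226 0.612
outer loop
vertex -1.529 -4.169 0.249
vertex -1.996 -2.974 0.113
vertex -2.263 -4.576 -0.809
endloop
endfacet
facet normal -0.362 0.926 -0.105
outer loop
vertex -2.73 -3.381 -0.945
vertex -1.996 -2.974 0.113
vertex -1.291 -2.951 -2.109
endloop
endfacet
facet normal 0.757 0.226 -0.612
outer loop
vertex -0.557 -2.544 -1.051
vertex -0.09 -3.739 -0.915
vertex -1.291 -2.951 -2.109
endloop
endfacet
facet normal -0.362 0.926 -0.105
outer loop
vertex -1.291 -2.951 -2.109
vertex -1.996 -2.974 0.113
vertex -0.557 -2.544 -1.051
endloop
endfacet
facet normal 0.544 0.302 0.783
outer loop
vertex -0.557 -2.544 -1.051
vertex -1.529 -4.169 0.249
vertex -0.09 -3.739 -0.915
endloop
endfacet
facet normal 0.544 0.302 0.783
outer loop
vertex -1.996 -2.974 0.113
vertex -1.529 -4.169 0.249
vertex -0.557 -2.544 -1.051
endloop
endfacet

endsolid


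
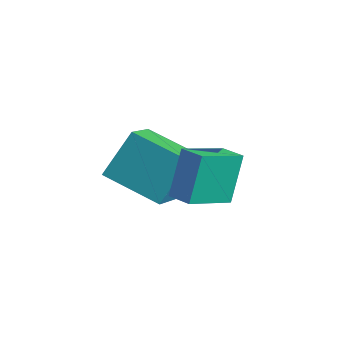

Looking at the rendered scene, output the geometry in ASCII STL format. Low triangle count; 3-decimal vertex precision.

solid 
facet normal -0.455 0.719 -0.526
outer loop
vertex -3.463 3.868 1.301
vertex -1.568 4.589 0.647
vertex -3.543 2.72 -0.198
endloop
endfacet
facet normal -0.890 -0.338 0.307
outer loop
vertex -2.652 1.311 0.833
vertex -3.463 3.868 1.301
vertex -3.543 2.72 -0.198
endloop
endfacet
facet normal -0.455 0.718 -0.526
outer loop
vertex -3.543 2.72 -0.198
vertex -1.568 4.589 0.647
vertex -1.648 3.44 -0.852
endloop
endfacet
facet normal -0.043 -0.608 -0.793
outer loop
vertex -1.648 3.44 -0.852
vertex -2.652 1.311 0.833
vertex -3.543 2.72 -0.198
endloop
endfacet
facet normal 0.043 0.607 0.793
outer loop
vertex -3.463 3.868 1.301
vertex -0.677 3.18 1.678
vertex -1.568 4.589 0.647
endloop
endfacet
facet normal -0.890 -0.338 0.307
outer loop
vertex -2.572 2.46 2.332
vertex -3.463 3.868 1.301
vertex -2.652 1.311 0.833
endloop
endfacet
facet normal 0.043 0.608 0.793
outer loop
vertex -2.572 2.46 2.332
vertex -0.677 3.18 1.678
vertex -3.463 3.868 1.301
endloop
endfacet
facet normal 0.890 0.338 -0.307
outer loop
vertex -1.568 4.589 0.647
vertex -0.677 3.18 1.678
vertex -1.648 3.44 -0.852
endloop
endfacet
facet normal -0.043 -0.608 -0.793
outer loop
vertex -0.757 2.032 0.179
vertex -2.652 1.311 0.833
vertex -1.648 3.44 -0.852
endloop
endfacet
facet normal 0.890 0.338 -0.307
outer loop
vertex -1.648 3.44 -0.852
vertex -0.677 3.18 1.678
vertex -0.757 2.032 0.179
endloop
endfacet
facet normal 0.455 -0.718 0.526
outer loop
vertex -0.757 2.032 0.179
vertex -2.572 2.46 2.332
vertex -2.652 1.311 0.833
endloop
endfacet
facet normal 0.455 -0.719 0.526
outer loop
vertex -0.677 3.18 1.678
vertex -2.572 2.46 2.332
vertex -0.757 2.032 0.179
endloop
endfacet
facet normal -0.986 -0.033 -0.162
outer loop
vertex 0.379 1.919 3.482
vertex 0.447 3.517 2.747
vertex 0.665 1.175 1.89
endloop
endfacet
facet normal -0.039 -0.908 0.417
outer loop
vertex 1.533 1.203 2.033
vertex 0.379 1.919 3.482
vertex 0.665 1.175 1.89
endloop
endfacet
facet normal -0.986 -0.033 -0.162
outer loop
vertex 0.665 1.175 1.89
vertex 0.447 3.517 2.747
vertex 0.733 2.772 1.155
endloop
endfacet
facet normal 0.161 -0.418 -0.894
outer loop
vertex 0.733 2.772 1.155
vertex 1.533 1.203 2.033
vertex 0.665 1.175 1.89
endloop
endfacet
facet normal -0.161 0.418 0.894
outer loop
vertex 0.379 1.919 3.482
vertex 1.315 3.545 2.89
vertex 0.447 3.517 2.747
endloop
endfacet
facet normal -0.039 -0.908 0.418
outer loop
vertex 1.247 1.948 3.625
vertex 0.379 1.919 3.482
vertex 1.533 1.203 2.033
endloop
endfacet
facet normal -0.161 0.418 0.894
outer loop
vertex 1.247 1.948 3.625
vertex 1.315 3.545 2.89
vertex 0.379 1.919 3.482
endloop
endfacet
facet normal 0.040 0.908 -0.418
outer loop
vertex 0.447 3.517 2.747
vertex 1.315 3.545 2.89
vertex 0.733 2.772 1.155
endloop
endfacet
facet normal 0.161 -0.418 -0.894
outer loop
vertex 1.601 2.801 1.298
vertex 1.533 1.203 2.033
vertex 0.733 2.772 1.155
endloop
endfacet
facet normal 0.038 0.908 -0.417
outer loop
vertex 0.733 2.772 1.155
vertex 1.315 3.545 2.89
vertex 1.601 2.801 1.298
endloop
endfacet
facet normal 0.986 0.033 0.162
outer loop
vertex 1.601 2.801 1.298
vertex 1.247 1.948 3.625
vertex 1.533 1.203 2.033
endloop
endfacet
facet normal 0.986 0.033 0.162
outer loop
vertex 1.315 3.545 2.89
vertex 1.247 1.948 3.625
vertex 1.601 2.801 1.298
endloop
endfacet

endsolid


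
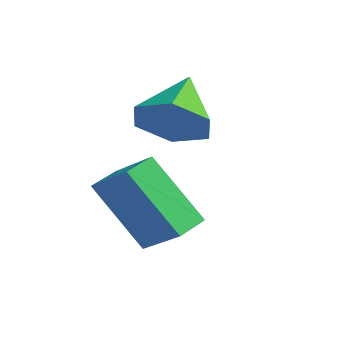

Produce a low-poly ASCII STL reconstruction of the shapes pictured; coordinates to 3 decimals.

solid 
facet normal -0.604 -0.169 0.779
outer loop
vertex -0.083 -2.107 -2.769
vertex -0.171 -1.289 -2.66
vertex -1.189 -2.112 -3.627
endloop
endfacet
facet normal 0.106 -0.986 -0.131
outer loop
vertex 0.031 -1.771 -5.2
vertex -0.083 -2.107 -2.769
vertex -1.189 -2.112 -3.627
endloop
endfacet
facet normal -0.604 -0.169 0.779
outer loop
vertex -1.189 -2.112 -3.627
vertex -0.171 -1.289 -2.66
vertex -1.277 -1.294 -3.518
endloop
endfacet
facet normal -0.790 -0.003 -0.613
outer loop
vertex -1.277 -1.294 -3.518
vertex 0.031 -1.771 -5.2
vertex -1.189 -2.112 -3.627
endloop
endfacet
facet normal 0.790 0.003 0.613
outer loop
vertex -0.083 -2.107 -2.769
vertex 1.049 -0.948 -4.233
vertex -0.171 -1.289 -2.66
endloop
endfacet
facet normal 0.106 -0.986 -0.131
outer loop
vertex 1.137 -1.766 -4.342
vertex -0.083 -2.107 -2.769
vertex 0.031 -1.771 -5.2
endloop
endfacet
facet normal 0.790 0.003 0.613
outer loop
vertex 1.137 -1.766 -4.342
vertex 1.049 -0.948 -4.233
vertex -0.083 -2.107 -2.769
endloop
endfacet
facet normal -0.106 0.986 0.131
outer loop
vertex -0.171 -1.289 -2.66
vertex 1.049 -0.948 -4.233
vertex -1.277 -1.294 -3.518
endloop
endfacet
facet normal -0.790 -0.003 -0.613
outer loop
vertex -0.057 -0.953 -5.091
vertex 0.031 -1.771 -5.2
vertex -1.277 -1.294 -3.518
endloop
endfacet
facet normal -0.106 0.986 0.131
outer loop
vertex -1.277 -1.294 -3.518
vertex 1.049 -0.948 -4.233
vertex -0.057 -0.953 -5.091
endloop
endfacet
facet normal 0.604 0.169 -0.779
outer loop
vertex -0.057 -0.953 -5.091
vertex 1.137 -1.766 -4.342
vertex 0.031 -1.771 -5.2
endloop
endfacet
facet normal 0.604 0.169 -0.779
outer loop
vertex 1.049 -0.948 -4.233
vertex 1.137 -1.766 -4.342
vertex -0.057 -0.953 -5.091
endloop
endfacet
facet normal 0.417 -0.764 -0.492
outer loop
vertex -0.793 -0.081 -1.707
vertex -1.15 0.268 -2.551
vertex -0.265 0.55 -2.239
endloop
endfacet
facet normal 0.456 0.319 0.831
outer loop
vertex -0.793 -0.081 -1.707
vertex -0.265 0.55 -2.239
vertex -1.83 1.512 -1.749
endloop
endfacet
facet normal 0.417 -0.764 -0.492
outer loop
vertex -0.265 0.55 -2.239
vertex -1.15 0.268 -2.551
vertex -0.621 0.899 -3.083
endloop
endfacet
facet normal 0.546 0.830 0.113
outer loop
vertex -0.265 0.55 -2.239
vertex -0.621 0.899 -3.083
vertex -1.83 1.512 -1.749
endloop
endfacet
facet normal 0.418 -0.764 -0.491
outer loop
vertex -0.621 0.899 -3.083
vertex -1.15 0.268 -2.551
vertex -1.506 0.616 -3.395
endloop
endfacet
facet normal -0.103 0.865 -0.491
outer loop
vertex -0.621 0.899 -3.083
vertex -1.506 0.616 -3.395
vertex -1.83 1.512 -1.749
endloop
endfacet
facet normal 0.418 -0.764 -0.491
outer loop
vertex -1.506 0.616 -3.395
vertex -1.15 0.268 -2.551
vertex -2.034 -0.015 -2.863
endloop
endfacet
facet normal -0.842 0.387 -0.376
outer loop
vertex -1.506 0.616 -3.395
vertex -2.034 -0.015 -2.863
vertex -1.83 1.512 -1.749
endloop
endfacet
facet normal 0.418 -0.764 -0.492
outer loop
vertex -2.034 -0.015 -2.863
vertex -1.15 0.268 -2.551
vertex -1.678 -0.364 -2.019
endloop
endfacet
facet normal -0.932 -0.125 0.341
outer loop
vertex -2.034 -0.015 -2.863
vertex -1.678 -0.364 -2.019
vertex -1.83 1.512 -1.749
endloop
endfacet
facet normal 0.418 -0.764 -0.492
outer loop
vertex -1.678 -0.364 -2.019
vertex -1.15 0.268 -2.551
vertex -0.793 -0.081 -1.707
endloop
endfacet
facet normal -0.283 -0.159 0.946
outer loop
vertex -1.678 -0.364 -2.019
vertex -0.793 -0.081 -1.707
vertex -1.83 1.512 -1.749
endloop
endfacet

endsolid


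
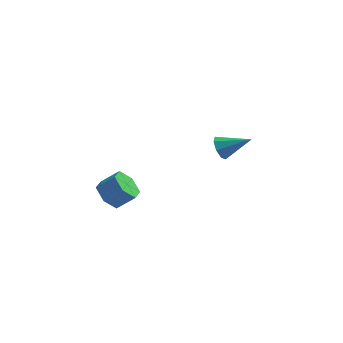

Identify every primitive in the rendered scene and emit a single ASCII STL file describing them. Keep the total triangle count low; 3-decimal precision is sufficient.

solid 
facet normal -0.750 -0.097 -0.655
outer loop
vertex -2.977 -3.841 -0.576
vertex -3.473 -3.247 -0.096
vertex -2.929 -2.951 -0.763
endloop
endfacet
facet normal 0.659 -0.188 -0.728
outer loop
vertex -2.977 -3.841 -0.576
vertex -2.929 -2.951 -0.763
vertex -2.092 -3.726 0.196
endloop
endfacet
facet normal 0.659 -0.189 -0.728
outer loop
vertex -2.092 -3.726 0.196
vertex -2.929 -2.951 -0.763
vertex -2.044 -2.837 0.009
endloop
endfacet
facet normal 0.750 0.097 0.654
outer loop
vertex -2.092 -3.726 0.196
vertex -2.044 -2.837 0.009
vertex -2.587 -3.133 0.676
endloop
endfacet
facet normal -0.750 -0.097 -0.655
outer loop
vertex -2.929 -2.951 -0.763
vertex -3.473 -3.247 -0.096
vertex -3.425 -2.358 -0.283
endloop
endfacet
facet normal 0.375 0.752 -0.541
outer loop
vertex -2.929 -2.951 -0.763
vertex -3.425 -2.358 -0.283
vertex -2.044 -2.837 0.009
endloop
endfacet
facet normal 0.375 0.751 -0.543
outer loop
vertex -2.044 -2.837 0.009
vertex -3.425 -2.358 -0.283
vertex -2.539 -2.243 0.489
endloop
endfacet
facet normal 0.750 0.097 0.654
outer loop
vertex -2.044 -2.837 0.009
vertex -2.539 -2.243 0.489
vertex -2.587 -3.133 0.676
endloop
endfacet
facet normal -0.750 -0.097 -0.654
outer loop
vertex -3.425 -2.358 -0.283
vertex -3.473 -3.247 -0.096
vertex -3.968 -2.654 0.384
endloop
endfacet
facet normal -0.284 0.941 0.186
outer loop
vertex -3.425 -2.358 -0.283
vertex -3.968 -2.654 0.384
vertex -2.539 -2.243 0.489
endloop
endfacet
facet normal -0.284 0.941 0.186
outer loop
vertex -2.539 -2.243 0.489
vertex -3.968 -2.654 0.384
vertex -3.083 -2.539 1.156
endloop
endfacet
facet normal 0.750 0.097 0.655
outer loop
vertex -2.539 -2.243 0.489
vertex -3.083 -2.539 1.156
vertex -2.587 -3.133 0.676
endloop
endfacet
facet normal -0.750 -0.097 -0.654
outer loop
vertex -3.968 -2.654 0.384
vertex -3.473 -3.247 -0.096
vertex -4.016 -3.543 0.571
endloop
endfacet
facet normal -0.659 0.189 0.728
outer loop
vertex -3.968 -2.654 0.384
vertex -4.016 -3.543 0.571
vertex -3.083 -2.539 1.156
endloop
endfacet
facet normal -0.659 0.188 0.728
outer loop
vertex -3.083 -2.539 1.156
vertex -4.016 -3.543 0.571
vertex -3.131 -3.429 1.343
endloop
endfacet
facet normal 0.750 0.097 0.655
outer loop
vertex -3.083 -2.539 1.156
vertex -3.131 -3.429 1.343
vertex -2.587 -3.133 0.676
endloop
endfacet
facet normal -0.750 -0.097 -0.654
outer loop
vertex -4.016 -3.543 0.571
vertex -3.473 -3.247 -0.096
vertex -3.521 -4.137 0.091
endloop
endfacet
facet normal -0.376 -0.751 0.542
outer loop
vertex -4.016 -3.543 0.571
vertex -3.521 -4.137 0.091
vertex -3.131 -3.429 1.343
endloop
endfacet
facet normal -0.375 -0.752 0.542
outer loop
vertex -3.131 -3.429 1.343
vertex -3.521 -4.137 0.091
vertex -2.635 -4.022 0.863
endloop
endfacet
facet normal 0.750 0.097 0.655
outer loop
vertex -3.131 -3.429 1.343
vertex -2.635 -4.022 0.863
vertex -2.587 -3.133 0.676
endloop
endfacet
facet normal -0.750 -0.097 -0.655
outer loop
vertex -3.521 -4.137 0.091
vertex -3.473 -3.247 -0.096
vertex -2.977 -3.841 -0.576
endloop
endfacet
facet normal 0.284 -0.941 -0.186
outer loop
vertex -3.521 -4.137 0.091
vertex -2.977 -3.841 -0.576
vertex -2.635 -4.022 0.863
endloop
endfacet
facet normal 0.284 -0.941 -0.186
outer loop
vertex -2.635 -4.022 0.863
vertex -2.977 -3.841 -0.576
vertex -2.092 -3.726 0.196
endloop
endfacet
facet normal 0.750 0.097 0.654
outer loop
vertex -2.635 -4.022 0.863
vertex -2.092 -3.726 0.196
vertex -2.587 -3.133 0.676
endloop
endfacet
facet normal -0.896 -0.048 -0.441
outer loop
vertex 1.154 3.615 -1.212
vertex 0.86 3.328 -0.584
vertex 0.957 4.02 -0.856
endloop
endfacet
facet normal 0.593 0.675 -0.440
outer loop
vertex 1.154 3.615 -1.212
vertex 0.957 4.02 -0.856
vertex 2.42 3.412 0.184
endloop
endfacet
facet normal -0.897 -0.047 -0.440
outer loop
vertex 0.957 4.02 -0.856
vertex 0.86 3.328 -0.584
vertex 0.704 4.021 -0.341
endloop
endfacet
facet normal 0.292 0.946 0.142
outer loop
vertex 0.957 4.02 -0.856
vertex 0.704 4.021 -0.341
vertex 2.42 3.412 0.184
endloop
endfacet
facet normal -0.896 -0.047 -0.441
outer loop
vertex 0.704 4.021 -0.341
vertex 0.86 3.328 -0.584
vertex 0.542 3.615 0.032
endloop
endfacet
facet normal 0.013 0.674 0.739
outer loop
vertex 0.704 4.021 -0.341
vertex 0.542 3.615 0.032
vertex 2.42 3.412 0.184
endloop
endfacet
facet normal -0.897 -0.048 -0.440
outer loop
vertex 0.542 3.615 0.032
vertex 0.86 3.328 -0.584
vertex 0.567 3.042 0.044
endloop
endfacet
facet normal -0.079 0.017 0.997
outer loop
vertex 0.542 3.615 0.032
vertex 0.567 3.042 0.044
vertex 2.42 3.412 0.184
endloop
endfacet
facet normal -0.897 -0.048 -0.440
outer loop
vertex 0.567 3.042 0.044
vertex 0.86 3.328 -0.584
vertex 0.763 2.636 -0.311
endloop
endfacet
facet normal 0.069 -0.637 0.767
outer loop
vertex 0.567 3.042 0.044
vertex 0.763 2.636 -0.311
vertex 2.42 3.412 0.184
endloop
endfacet
facet normal -0.896 -0.049 -0.442
outer loop
vertex 0.763 2.636 -0.311
vertex 0.86 3.328 -0.584
vertex 1.017 2.636 -0.826
endloop
endfacet
facet normal 0.372 -0.910 0.183
outer loop
vertex 0.763 2.636 -0.311
vertex 1.017 2.636 -0.826
vertex 2.42 3.412 0.184
endloop
endfacet
facet normal -0.896 -0.049 -0.442
outer loop
vertex 1.017 2.636 -0.826
vertex 0.86 3.328 -0.584
vertex 1.179 3.041 -1.199
endloop
endfacet
facet normal 0.650 -0.639 -0.412
outer loop
vertex 1.017 2.636 -0.826
vertex 1.179 3.041 -1.199
vertex 2.42 3.412 0.184
endloop
endfacet
facet normal -0.896 -0.049 -0.442
outer loop
vertex 1.179 3.041 -1.199
vertex 0.86 3.328 -0.584
vertex 1.154 3.615 -1.212
endloop
endfacet
facet normal 0.742 0.017 -0.670
outer loop
vertex 1.179 3.041 -1.199
vertex 1.154 3.615 -1.212
vertex 2.42 3.412 0.184
endloop
endfacet

endsolid


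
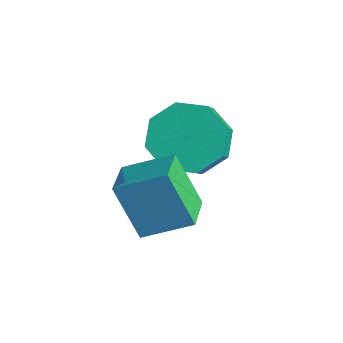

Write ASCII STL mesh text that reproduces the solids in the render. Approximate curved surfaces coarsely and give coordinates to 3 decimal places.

solid 
facet normal -0.605 -0.677 -0.419
outer loop
vertex -1.936 -0.461 2.632
vertex -2.703 0.402 2.344
vertex -1.14 -0.251 1.145
endloop
endfacet
facet normal 0.644 -0.725 0.243
outer loop
vertex -0.257 0.738 1.756
vertex -1.936 -0.461 2.632
vertex -1.14 -0.251 1.145
endloop
endfacet
facet normal -0.604 -0.678 -0.419
outer loop
vertex -1.14 -0.251 1.145
vertex -2.703 0.402 2.344
vertex -1.907 0.612 0.856
endloop
endfacet
facet normal 0.468 0.123 -0.875
outer loop
vertex -1.907 0.612 0.856
vertex -0.257 0.738 1.756
vertex -1.14 -0.251 1.145
endloop
endfacet
facet normal -0.468 -0.123 0.875
outer loop
vertex -1.936 -0.461 2.632
vertex -1.82 1.391 2.955
vertex -2.703 0.402 2.344
endloop
endfacet
facet normal 0.644 -0.725 0.242
outer loop
vertex -1.053 0.528 3.244
vertex -1.936 -0.461 2.632
vertex -0.257 0.738 1.756
endloop
endfacet
facet normal -0.468 -0.123 0.875
outer loop
vertex -1.053 0.528 3.244
vertex -1.82 1.391 2.955
vertex -1.936 -0.461 2.632
endloop
endfacet
facet normal -0.644 0.725 -0.242
outer loop
vertex -2.703 0.402 2.344
vertex -1.82 1.391 2.955
vertex -1.907 0.612 0.856
endloop
endfacet
facet normal 0.468 0.124 -0.875
outer loop
vertex -1.024 1.601 1.468
vertex -0.257 0.738 1.756
vertex -1.907 0.612 0.856
endloop
endfacet
facet normal -0.644 0.725 -0.242
outer loop
vertex -1.907 0.612 0.856
vertex -1.82 1.391 2.955
vertex -1.024 1.601 1.468
endloop
endfacet
facet normal 0.605 0.677 0.419
outer loop
vertex -1.024 1.601 1.468
vertex -1.053 0.528 3.244
vertex -0.257 0.738 1.756
endloop
endfacet
facet normal 0.604 0.678 0.419
outer loop
vertex -1.82 1.391 2.955
vertex -1.053 0.528 3.244
vertex -1.024 1.601 1.468
endloop
endfacet
facet normal -0.444 0.536 -0.718
outer loop
vertex -1.966 3.241 1.556
vertex -2.924 2.835 1.845
vertex -2.343 3.699 2.131
endloop
endfacet
facet normal 0.771 0.636 -0.001
outer loop
vertex -1.966 3.241 1.556
vertex -2.343 3.699 2.131
vertex -1.478 2.651 2.346
endloop
endfacet
facet normal 0.771 0.636 -0.001
outer loop
vertex -1.478 2.651 2.346
vertex -2.343 3.699 2.131
vertex -1.855 3.109 2.921
endloop
endfacet
facet normal 0.444 -0.536 0.718
outer loop
vertex -1.478 2.651 2.346
vertex -1.855 3.109 2.921
vertex -2.436 2.245 2.635
endloop
endfacet
facet normal -0.444 0.536 -0.718
outer loop
vertex -2.343 3.699 2.131
vertex -2.924 2.835 1.845
vertex -3.061 3.651 2.539
endloop
endfacet
facet normal 0.223 0.842 0.491
outer loop
vertex -2.343 3.699 2.131
vertex -3.061 3.651 2.539
vertex -1.855 3.109 2.921
endloop
endfacet
facet normal 0.223 0.842 0.491
outer loop
vertex -1.855 3.109 2.921
vertex -3.061 3.651 2.539
vertex -2.572 3.061 3.329
endloop
endfacet
facet normal 0.444 -0.536 0.718
outer loop
vertex -1.855 3.109 2.921
vertex -2.572 3.061 3.329
vertex -2.436 2.245 2.635
endloop
endfacet
facet normal -0.444 0.536 -0.718
outer loop
vertex -3.061 3.651 2.539
vertex -2.924 2.835 1.845
vertex -3.698 3.125 2.54
endloop
endfacet
facet normal -0.456 0.554 0.696
outer loop
vertex -3.061 3.651 2.539
vertex -3.698 3.125 2.54
vertex -2.572 3.061 3.329
endloop
endfacet
facet normal -0.456 0.555 0.696
outer loop
vertex -2.572 3.061 3.329
vertex -3.698 3.125 2.54
vertex -3.21 2.535 3.33
endloop
endfacet
facet normal 0.444 -0.537 0.718
outer loop
vertex -2.572 3.061 3.329
vertex -3.21 2.535 3.33
vertex -2.436 2.245 2.635
endloop
endfacet
facet normal -0.444 0.536 -0.718
outer loop
vertex -3.698 3.125 2.54
vertex -2.924 2.835 1.845
vertex -3.882 2.429 2.134
endloop
endfacet
facet normal -0.868 -0.058 0.493
outer loop
vertex -3.698 3.125 2.54
vertex -3.882 2.429 2.134
vertex -3.21 2.535 3.33
endloop
endfacet
facet normal -0.868 -0.058 0.493
outer loop
vertex -3.21 2.535 3.33
vertex -3.882 2.429 2.134
vertex -3.394 1.839 2.924
endloop
endfacet
facet normal 0.444 -0.536 0.718
outer loop
vertex -3.21 2.535 3.33
vertex -3.394 1.839 2.924
vertex -2.436 2.245 2.635
endloop
endfacet
facet normal -0.444 0.536 -0.718
outer loop
vertex -3.882 2.429 2.134
vertex -2.924 2.835 1.845
vertex -3.505 1.971 1.559
endloop
endfacet
facet normal -0.771 -0.636 0.001
outer loop
vertex -3.882 2.429 2.134
vertex -3.505 1.971 1.559
vertex -3.394 1.839 2.924
endloop
endfacet
facet normal -0.771 -0.636 0.001
outer loop
vertex -3.394 1.839 2.924
vertex -3.505 1.971 1.559
vertex -3.017 1.381 2.349
endloop
endfacet
facet normal 0.444 -0.536 0.718
outer loop
vertex -3.394 1.839 2.924
vertex -3.017 1.381 2.349
vertex -2.436 2.245 2.635
endloop
endfacet
facet normal -0.444 0.536 -0.718
outer loop
vertex -3.505 1.971 1.559
vertex -2.924 2.835 1.845
vertex -2.788 2.019 1.151
endloop
endfacet
facet normal -0.223 -0.842 -0.491
outer loop
vertex -3.505 1.971 1.559
vertex -2.788 2.019 1.151
vertex -3.017 1.381 2.349
endloop
endfacet
facet normal -0.223 -0.842 -0.491
outer loop
vertex -3.017 1.381 2.349
vertex -2.788 2.019 1.151
vertex -2.299 1.429 1.941
endloop
endfacet
facet normal 0.444 -0.536 0.718
outer loop
vertex -3.017 1.381 2.349
vertex -2.299 1.429 1.941
vertex -2.436 2.245 2.635
endloop
endfacet
facet normal -0.444 0.537 -0.718
outer loop
vertex -2.788 2.019 1.151
vertex -2.924 2.835 1.845
vertex -2.15 2.545 1.15
endloop
endfacet
facet normal 0.456 -0.554 -0.696
outer loop
vertex -2.788 2.019 1.151
vertex -2.15 2.545 1.15
vertex -2.299 1.429 1.941
endloop
endfacet
facet normal 0.457 -0.554 -0.696
outer loop
vertex -2.299 1.429 1.941
vertex -2.15 2.545 1.15
vertex -1.662 1.955 1.94
endloop
endfacet
facet normal 0.444 -0.536 0.718
outer loop
vertex -2.299 1.429 1.941
vertex -1.662 1.955 1.94
vertex -2.436 2.245 2.635
endloop
endfacet
facet normal -0.444 0.536 -0.718
outer loop
vertex -2.15 2.545 1.15
vertex -2.924 2.835 1.845
vertex -1.966 3.241 1.556
endloop
endfacet
facet normal 0.868 0.058 -0.493
outer loop
vertex -2.15 2.545 1.15
vertex -1.966 3.241 1.556
vertex -1.662 1.955 1.94
endloop
endfacet
facet normal 0.868 0.058 -0.493
outer loop
vertex -1.662 1.955 1.94
vertex -1.966 3.241 1.556
vertex -1.478 2.651 2.346
endloop
endfacet
facet normal 0.444 -0.536 0.718
outer loop
vertex -1.662 1.955 1.94
vertex -1.478 2.651 2.346
vertex -2.436 2.245 2.635
endloop
endfacet

endsolid


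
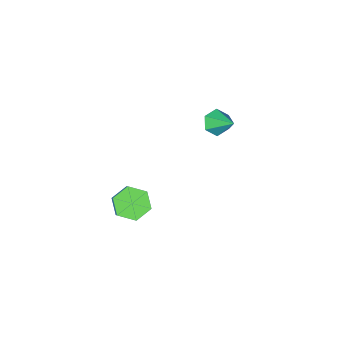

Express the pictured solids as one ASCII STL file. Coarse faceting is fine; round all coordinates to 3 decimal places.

solid 
facet normal 0.041 -0.804 -0.593
outer loop
vertex -2.382 -3.35 2.295
vertex -2.905 -2.97 1.744
vertex -2.064 -2.872 1.669
endloop
endfacet
facet normal 0.837 0.136 0.529
outer loop
vertex -2.382 -3.35 2.295
vertex -2.064 -2.872 1.669
vertex -2.975 -1.57 2.776
endloop
endfacet
facet normal 0.041 -0.804 -0.593
outer loop
vertex -2.064 -2.872 1.669
vertex -2.905 -2.97 1.744
vertex -2.587 -2.491 1.117
endloop
endfacet
facet normal 0.710 0.673 -0.208
outer loop
vertex -2.064 -2.872 1.669
vertex -2.587 -2.491 1.117
vertex -2.975 -1.57 2.776
endloop
endfacet
facet normal 0.041 -0.804 -0.593
outer loop
vertex -2.587 -2.491 1.117
vertex -2.905 -2.97 1.744
vertex -3.428 -2.589 1.192
endloop
endfacet
facet normal -0.144 0.850 -0.506
outer loop
vertex -2.587 -2.491 1.117
vertex -3.428 -2.589 1.192
vertex -2.975 -1.57 2.776
endloop
endfacet
facet normal 0.040 -0.804 -0.593
outer loop
vertex -3.428 -2.589 1.192
vertex -2.905 -2.97 1.744
vertex -3.746 -3.067 1.819
endloop
endfacet
facet normal -0.869 0.490 -0.067
outer loop
vertex -3.428 -2.589 1.192
vertex -3.746 -3.067 1.819
vertex -2.975 -1.57 2.776
endloop
endfacet
facet normal 0.040 -0.804 -0.593
outer loop
vertex -3.746 -3.067 1.819
vertex -2.905 -2.97 1.744
vertex -3.223 -3.448 2.371
endloop
endfacet
facet normal -0.741 -0.047 0.670
outer loop
vertex -3.746 -3.067 1.819
vertex -3.223 -3.448 2.371
vertex -2.975 -1.57 2.776
endloop
endfacet
facet normal 0.040 -0.804 -0.593
outer loop
vertex -3.223 -3.448 2.371
vertex -2.905 -2.97 1.744
vertex -2.382 -3.35 2.295
endloop
endfacet
facet normal 0.114 -0.224 0.968
outer loop
vertex -3.223 -3.448 2.371
vertex -2.382 -3.35 2.295
vertex -2.975 -1.57 2.776
endloop
endfacet
facet normal -0.318 -0.594 -0.739
outer loop
vertex 4.321 -2.191 0.121
vertex 3.62 -1.485 -0.145
vertex 4.559 -1.462 -0.567
endloop
endfacet
facet normal 0.920 -0.382 -0.087
outer loop
vertex 4.321 -2.191 0.121
vertex 4.559 -1.462 -0.567
vertex 4.721 -1.441 1.052
endloop
endfacet
facet normal 0.919 -0.384 -0.087
outer loop
vertex 4.721 -1.441 1.052
vertex 4.559 -1.462 -0.567
vertex 4.96 -0.713 0.364
endloop
endfacet
facet normal 0.317 0.594 0.739
outer loop
vertex 4.721 -1.441 1.052
vertex 4.96 -0.713 0.364
vertex 4.02 -0.735 0.785
endloop
endfacet
facet normal -0.317 -0.595 -0.739
outer loop
vertex 4.559 -1.462 -0.567
vertex 3.62 -1.485 -0.145
vertex 3.858 -0.756 -0.834
endloop
endfacet
facet normal 0.660 0.420 -0.622
outer loop
vertex 4.559 -1.462 -0.567
vertex 3.858 -0.756 -0.834
vertex 4.96 -0.713 0.364
endloop
endfacet
facet normal 0.660 0.420 -0.622
outer loop
vertex 4.96 -0.713 0.364
vertex 3.858 -0.756 -0.834
vertex 4.259 -0.007 0.097
endloop
endfacet
facet normal 0.317 0.594 0.739
outer loop
vertex 4.96 -0.713 0.364
vertex 4.259 -0.007 0.097
vertex 4.02 -0.735 0.785
endloop
endfacet
facet normal -0.317 -0.595 -0.739
outer loop
vertex 3.858 -0.756 -0.834
vertex 3.62 -1.485 -0.145
vertex 2.919 -0.779 -0.412
endloop
endfacet
facet normal -0.260 0.804 -0.535
outer loop
vertex 3.858 -0.756 -0.834
vertex 2.919 -0.779 -0.412
vertex 4.259 -0.007 0.097
endloop
endfacet
facet normal -0.259 0.803 -0.536
outer loop
vertex 4.259 -0.007 0.097
vertex 2.919 -0.779 -0.412
vertex 3.319 -0.029 0.519
endloop
endfacet
facet normal 0.318 0.594 0.739
outer loop
vertex 4.259 -0.007 0.097
vertex 3.319 -0.029 0.519
vertex 4.02 -0.735 0.785
endloop
endfacet
facet normal -0.317 -0.594 -0.739
outer loop
vertex 2.919 -0.779 -0.412
vertex 3.62 -1.485 -0.145
vertex 2.68 -1.507 0.276
endloop
endfacet
facet normal -0.920 0.383 0.086
outer loop
vertex 2.919 -0.779 -0.412
vertex 2.68 -1.507 0.276
vertex 3.319 -0.029 0.519
endloop
endfacet
facet normal -0.920 0.383 0.088
outer loop
vertex 3.319 -0.029 0.519
vertex 2.68 -1.507 0.276
vertex 3.081 -0.758 1.207
endloop
endfacet
facet normal 0.318 0.594 0.739
outer loop
vertex 3.319 -0.029 0.519
vertex 3.081 -0.758 1.207
vertex 4.02 -0.735 0.785
endloop
endfacet
facet normal -0.317 -0.594 -0.739
outer loop
vertex 2.68 -1.507 0.276
vertex 3.62 -1.485 -0.145
vertex 3.381 -2.213 0.543
endloop
endfacet
facet normal -0.660 -0.420 0.622
outer loop
vertex 2.68 -1.507 0.276
vertex 3.381 -2.213 0.543
vertex 3.081 -0.758 1.207
endloop
endfacet
facet normal -0.660 -0.420 0.622
outer loop
vertex 3.081 -0.758 1.207
vertex 3.381 -2.213 0.543
vertex 3.782 -1.464 1.474
endloop
endfacet
facet normal 0.317 0.595 0.739
outer loop
vertex 3.081 -0.758 1.207
vertex 3.782 -1.464 1.474
vertex 4.02 -0.735 0.785
endloop
endfacet
facet normal -0.318 -0.594 -0.739
outer loop
vertex 3.381 -2.213 0.543
vertex 3.62 -1.485 -0.145
vertex 4.321 -2.191 0.121
endloop
endfacet
facet normal 0.259 -0.804 0.535
outer loop
vertex 3.381 -2.213 0.543
vertex 4.321 -2.191 0.121
vertex 3.782 -1.464 1.474
endloop
endfacet
facet normal 0.260 -0.803 0.535
outer loop
vertex 3.782 -1.464 1.474
vertex 4.321 -2.191 0.121
vertex 4.721 -1.441 1.052
endloop
endfacet
facet normal 0.317 0.595 0.739
outer loop
vertex 3.782 -1.464 1.474
vertex 4.721 -1.441 1.052
vertex 4.02 -0.735 0.785
endloop
endfacet

endsolid


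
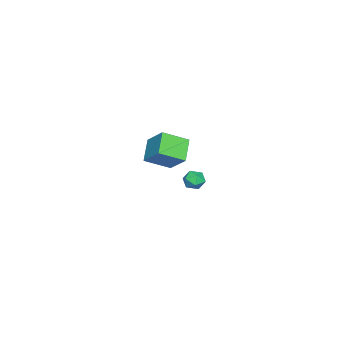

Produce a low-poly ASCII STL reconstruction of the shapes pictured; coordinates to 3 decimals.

solid 
facet normal -0.414 -0.639 -0.648
outer loop
vertex -3.156 -3.181 -1.228
vertex -4.544 -3.39 -0.134
vertex -4.043 -1.744 -2.078
endloop
endfacet
facet normal 0.780 0.118 -0.615
outer loop
vertex -3.256 -0.53 -0.846
vertex -3.156 -3.181 -1.228
vertex -4.043 -1.744 -2.078
endloop
endfacet
facet normal -0.414 -0.639 -0.648
outer loop
vertex -4.043 -1.744 -2.078
vertex -4.544 -3.39 -0.134
vertex -5.431 -1.954 -0.984
endloop
endfacet
facet normal -0.469 0.760 -0.449
outer loop
vertex -5.431 -1.954 -0.984
vertex -3.256 -0.53 -0.846
vertex -4.043 -1.744 -2.078
endloop
endfacet
facet normal 0.469 -0.760 0.450
outer loop
vertex -3.156 -3.181 -1.228
vertex -3.757 -2.176 1.098
vertex -4.544 -3.39 -0.134
endloop
endfacet
facet normal 0.780 0.118 -0.615
outer loop
vertex -2.369 -1.966 0.004
vertex -3.156 -3.181 -1.228
vertex -3.256 -0.53 -0.846
endloop
endfacet
facet normal 0.469 -0.760 0.450
outer loop
vertex -2.369 -1.966 0.004
vertex -3.757 -2.176 1.098
vertex -3.156 -3.181 -1.228
endloop
endfacet
facet normal -0.780 -0.118 0.615
outer loop
vertex -4.544 -3.39 -0.134
vertex -3.757 -2.176 1.098
vertex -5.431 -1.954 -0.984
endloop
endfacet
facet normal -0.469 0.760 -0.450
outer loop
vertex -4.644 -0.739 0.248
vertex -3.256 -0.53 -0.846
vertex -5.431 -1.954 -0.984
endloop
endfacet
facet normal -0.780 -0.118 0.615
outer loop
vertex -5.431 -1.954 -0.984
vertex -3.757 -2.176 1.098
vertex -4.644 -0.739 0.248
endloop
endfacet
facet normal 0.414 0.639 0.648
outer loop
vertex -4.644 -0.739 0.248
vertex -2.369 -1.966 0.004
vertex -3.256 -0.53 -0.846
endloop
endfacet
facet normal 0.414 0.639 0.648
outer loop
vertex -3.757 -2.176 1.098
vertex -2.369 -1.966 0.004
vertex -4.644 -0.739 0.248
endloop
endfacet
facet normal -0.209 0.184 0.960
outer loop
vertex 3.357 2.553 2.051
vertex 3.637 1.91 2.235
vertex 4.062 2.498 2.215
endloop
endfacet
facet normal -0.080 0.790 0.608
outer loop
vertex 3.357 2.553 2.051
vertex 4.062 2.498 2.215
vertex 3.851 2.908 1.654
endloop
endfacet
facet normal -0.545 0.836 0.069
outer loop
vertex 3.357 2.553 2.051
vertex 3.851 2.908 1.654
vertex 3.296 2.573 1.328
endloop
endfacet
facet normal -0.962 0.257 0.088
outer loop
vertex 3.357 2.553 2.051
vertex 3.296 2.573 1.328
vertex 3.164 1.956 1.687
endloop
endfacet
facet normal -0.755 -0.146 0.639
outer loop
vertex 3.357 2.553 2.051
vertex 3.164 1.956 1.687
vertex 3.637 1.91 2.235
endloop
endfacet
facet normal 0.576 0.748 0.330
outer loop
vertex 3.851 2.908 1.654
vertex 4.062 2.498 2.215
vertex 4.436 2.484 1.593
endloop
endfacet
facet normal 0.367 -0.235 0.900
outer loop
vertex 4.062 2.498 2.215
vertex 3.637 1.91 2.235
vertex 4.304 1.867 1.952
endloop
endfacet
facet normal -0.516 -0.767 0.381
outer loop
vertex 3.637 1.91 2.235
vertex 3.164 1.956 1.687
vertex 3.749 1.532 1.626
endloop
endfacet
facet normal -0.853 -0.114 -0.510
outer loop
vertex 3.164 1.956 1.687
vertex 3.296 2.573 1.328
vertex 3.538 1.942 1.065
endloop
endfacet
facet normal -0.177 0.821 -0.542
outer loop
vertex 3.296 2.573 1.328
vertex 3.851 2.908 1.654
vertex 3.963 2.53 1.045
endloop
endfacet
facet normal 0.962 -0.257 -0.088
outer loop
vertex 4.243 1.887 1.229
vertex 4.436 2.484 1.593
vertex 4.304 1.867 1.952
endloop
endfacet
facet normal 0.545 -0.836 -0.069
outer loop
vertex 4.243 1.887 1.229
vertex 4.304 1.867 1.952
vertex 3.749 1.532 1.626
endloop
endfacet
facet normal 0.080 -0.790 -0.608
outer loop
vertex 4.243 1.887 1.229
vertex 3.749 1.532 1.626
vertex 3.538 1.942 1.065
endloop
endfacet
facet normal 0.209 -0.184 -0.960
outer loop
vertex 4.243 1.887 1.229
vertex 3.538 1.942 1.065
vertex 3.963 2.53 1.045
endloop
endfacet
facet normal 0.755 0.146 -0.639
outer loop
vertex 4.243 1.887 1.229
vertex 3.963 2.53 1.045
vertex 4.436 2.484 1.593
endloop
endfacet
facet normal 0.853 0.114 0.510
outer loop
vertex 4.304 1.867 1.952
vertex 4.436 2.484 1.593
vertex 4.062 2.498 2.215
endloop
endfacet
facet normal 0.177 -0.821 0.542
outer loop
vertex 3.749 1.532 1.626
vertex 4.304 1.867 1.952
vertex 3.637 1.91 2.235
endloop
endfacet
facet normal -0.576 -0.748 -0.330
outer loop
vertex 3.538 1.942 1.065
vertex 3.749 1.532 1.626
vertex 3.164 1.956 1.687
endloop
endfacet
facet normal -0.367 0.235 -0.900
outer loop
vertex 3.963 2.53 1.045
vertex 3.538 1.942 1.065
vertex 3.296 2.573 1.328
endloop
endfacet
facet normal 0.516 0.767 -0.381
outer loop
vertex 4.436 2.484 1.593
vertex 3.963 2.53 1.045
vertex 3.851 2.908 1.654
endloop
endfacet

endsolid
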